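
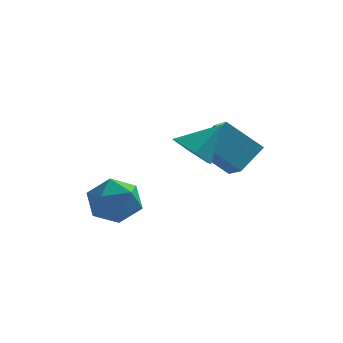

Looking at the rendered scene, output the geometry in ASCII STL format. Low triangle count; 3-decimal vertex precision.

solid 
facet normal -0.598 -0.392 -0.699
outer loop
vertex 0.897 1.308 0.988
vertex 0.352 0.798 1.741
vertex 0.06 1.773 1.444
endloop
endfacet
facet normal 0.395 0.899 -0.191
outer loop
vertex 0.897 1.308 0.988
vertex 0.06 1.773 1.444
vertex 1.428 1.502 2.999
endloop
endfacet
facet normal -0.598 -0.392 -0.699
outer loop
vertex 0.06 1.773 1.444
vertex 0.352 0.798 1.741
vertex -0.485 1.263 2.196
endloop
endfacet
facet normal -0.275 0.876 0.395
outer loop
vertex 0.06 1.773 1.444
vertex -0.485 1.263 2.196
vertex 1.428 1.502 2.999
endloop
endfacet
facet normal -0.598 -0.391 -0.700
outer loop
vertex -0.485 1.263 2.196
vertex 0.352 0.798 1.741
vertex -0.194 0.287 2.493
endloop
endfacet
facet normal -0.399 0.156 0.904
outer loop
vertex -0.485 1.263 2.196
vertex -0.194 0.287 2.493
vertex 1.428 1.502 2.999
endloop
endfacet
facet normal -0.598 -0.391 -0.700
outer loop
vertex -0.194 0.287 2.493
vertex 0.352 0.798 1.741
vertex 0.643 -0.177 2.037
endloop
endfacet
facet normal 0.149 -0.543 0.826
outer loop
vertex -0.194 0.287 2.493
vertex 0.643 -0.177 2.037
vertex 1.428 1.502 2.999
endloop
endfacet
facet normal -0.599 -0.391 -0.699
outer loop
vertex 0.643 -0.177 2.037
vertex 0.352 0.798 1.741
vertex 1.188 0.333 1.285
endloop
endfacet
facet normal 0.819 -0.521 0.240
outer loop
vertex 0.643 -0.177 2.037
vertex 1.188 0.333 1.285
vertex 1.428 1.502 2.999
endloop
endfacet
facet normal -0.599 -0.392 -0.699
outer loop
vertex 1.188 0.333 1.285
vertex 0.352 0.798 1.741
vertex 0.897 1.308 0.988
endloop
endfacet
facet normal 0.942 0.200 -0.268
outer loop
vertex 1.188 0.333 1.285
vertex 0.897 1.308 0.988
vertex 1.428 1.502 2.999
endloop
endfacet
facet normal 0.244 0.961 0.131
outer loop
vertex -2.301 1.468 -1.595
vertex -3.115 1.547 -0.662
vertex -1.94 1.218 -0.434
endloop
endfacet
facet normal 0.798 0.590 -0.121
outer loop
vertex -2.301 1.468 -1.595
vertex -1.94 1.218 -0.434
vertex -1.554 0.503 -1.371
endloop
endfacet
facet normal 0.604 0.295 -0.741
outer loop
vertex -2.301 1.468 -1.595
vertex -1.554 0.503 -1.371
vertex -2.489 0.39 -2.178
endloop
endfacet
facet normal -0.072 0.484 -0.872
outer loop
vertex -2.301 1.468 -1.595
vertex -2.489 0.39 -2.178
vertex -3.454 1.035 -1.74
endloop
endfacet
facet normal -0.295 0.896 -0.333
outer loop
vertex -2.301 1.468 -1.595
vertex -3.454 1.035 -1.74
vertex -3.115 1.547 -0.662
endloop
endfacet
facet normal 0.939 0.063 0.339
outer loop
vertex -1.554 0.503 -1.371
vertex -1.94 1.218 -0.434
vertex -1.906 -0.015 -0.3
endloop
endfacet
facet normal 0.041 0.663 0.748
outer loop
vertex -1.94 1.218 -0.434
vertex -3.115 1.547 -0.662
vertex -2.871 0.63 0.138
endloop
endfacet
facet normal -0.830 0.557 -0.003
outer loop
vertex -3.115 1.547 -0.662
vertex -3.454 1.035 -1.74
vertex -3.806 0.517 -0.669
endloop
endfacet
facet normal -0.470 -0.108 -0.876
outer loop
vertex -3.454 1.035 -1.74
vertex -2.489 0.39 -2.178
vertex -3.42 -0.198 -1.606
endloop
endfacet
facet normal 0.623 -0.413 -0.664
outer loop
vertex -2.489 0.39 -2.178
vertex -1.554 0.503 -1.371
vertex -2.245 -0.527 -1.378
endloop
endfacet
facet normal 0.072 -0.484 0.872
outer loop
vertex -3.059 -0.448 -0.445
vertex -1.906 -0.015 -0.3
vertex -2.871 0.63 0.138
endloop
endfacet
facet normal -0.604 -0.295 0.741
outer loop
vertex -3.059 -0.448 -0.445
vertex -2.871 0.63 0.138
vertex -3.806 0.517 -0.669
endloop
endfacet
facet normal -0.798 -0.590 0.121
outer loop
vertex -3.059 -0.448 -0.445
vertex -3.806 0.517 -0.669
vertex -3.42 -0.198 -1.606
endloop
endfacet
facet normal -0.244 -0.961 -0.131
outer loop
vertex -3.059 -0.448 -0.445
vertex -3.42 -0.198 -1.606
vertex -2.245 -0.527 -1.378
endloop
endfacet
facet normal 0.295 -0.896 0.333
outer loop
vertex -3.059 -0.448 -0.445
vertex -2.245 -0.527 -1.378
vertex -1.906 -0.015 -0.3
endloop
endfacet
facet normal 0.470 0.108 0.876
outer loop
vertex -2.871 0.63 0.138
vertex -1.906 -0.015 -0.3
vertex -1.94 1.218 -0.434
endloop
endfacet
facet normal -0.623 0.413 0.664
outer loop
vertex -3.806 0.517 -0.669
vertex -2.871 0.63 0.138
vertex -3.115 1.547 -0.662
endloop
endfacet
facet normal -0.939 -0.063 -0.339
outer loop
vertex -3.42 -0.198 -1.606
vertex -3.806 0.517 -0.669
vertex -3.454 1.035 -1.74
endloop
endfacet
facet normal -0.041 -0.663 -0.748
outer loop
vertex -2.245 -0.527 -1.378
vertex -3.42 -0.198 -1.606
vertex -2.489 0.39 -2.178
endloop
endfacet
facet normal 0.830 -0.557 0.003
outer loop
vertex -1.906 -0.015 -0.3
vertex -2.245 -0.527 -1.378
vertex -1.554 0.503 -1.371
endloop
endfacet
facet normal -0.737 -0.069 0.672
outer loop
vertex 0.587 2.293 1.551
vertex 1.383 3.338 2.532
vertex -0.029 3.298 0.979
endloop
endfacet
facet normal -0.485 -0.638 -0.598
outer loop
vertex 1.497 3.442 -0.412
vertex 0.587 2.293 1.551
vertex -0.029 3.298 0.979
endloop
endfacet
facet normal -0.737 -0.070 0.672
outer loop
vertex -0.029 3.298 0.979
vertex 1.383 3.338 2.532
vertex 0.767 4.343 1.961
endloop
endfacet
facet normal -0.470 0.768 -0.436
outer loop
vertex 0.767 4.343 1.961
vertex 1.497 3.442 -0.412
vertex -0.029 3.298 0.979
endloop
endfacet
facet normal 0.470 -0.767 0.436
outer loop
vertex 0.587 2.293 1.551
vertex 2.909 3.482 1.141
vertex 1.383 3.338 2.532
endloop
endfacet
facet normal -0.486 -0.637 -0.598
outer loop
vertex 2.113 2.437 0.159
vertex 0.587 2.293 1.551
vertex 1.497 3.442 -0.412
endloop
endfacet
facet normal 0.470 -0.768 0.436
outer loop
vertex 2.113 2.437 0.159
vertex 2.909 3.482 1.141
vertex 0.587 2.293 1.551
endloop
endfacet
facet normal 0.485 0.637 0.598
outer loop
vertex 1.383 3.338 2.532
vertex 2.909 3.482 1.141
vertex 0.767 4.343 1.961
endloop
endfacet
facet normal -0.470 0.767 -0.436
outer loop
vertex 2.293 4.487 0.569
vertex 1.497 3.442 -0.412
vertex 0.767 4.343 1.961
endloop
endfacet
facet normal 0.485 0.638 0.598
outer loop
vertex 0.767 4.343 1.961
vertex 2.909 3.482 1.141
vertex 2.293 4.487 0.569
endloop
endfacet
facet normal 0.737 0.070 -0.672
outer loop
vertex 2.293 4.487 0.569
vertex 2.113 2.437 0.159
vertex 1.497 3.442 -0.412
endloop
endfacet
facet normal 0.737 0.070 -0.672
outer loop
vertex 2.909 3.482 1.141
vertex 2.113 2.437 0.159
vertex 2.293 4.487 0.569
endloop
endfacet

endsolid


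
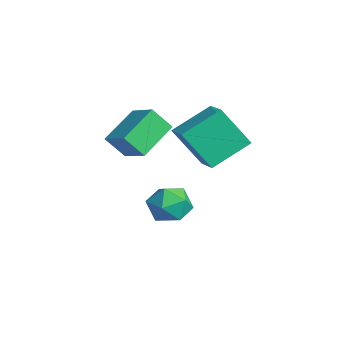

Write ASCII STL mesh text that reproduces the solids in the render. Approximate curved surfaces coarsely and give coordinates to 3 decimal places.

solid 
facet normal -0.293 -0.491 0.820
outer loop
vertex 2.36 0.839 3.783
vertex 2.155 2.31 4.591
vertex 1.278 0.886 3.425
endloop
endfacet
facet normal 0.120 -0.870 -0.478
outer loop
vertex 1.805 1.77 1.949
vertex 2.36 0.839 3.783
vertex 1.278 0.886 3.425
endloop
endfacet
facet normal -0.293 -0.491 0.820
outer loop
vertex 1.278 0.886 3.425
vertex 2.155 2.31 4.591
vertex 1.074 2.356 4.233
endloop
endfacet
facet normal -0.949 0.041 -0.314
outer loop
vertex 1.074 2.356 4.233
vertex 1.805 1.77 1.949
vertex 1.278 0.886 3.425
endloop
endfacet
facet normal 0.948 -0.041 0.314
outer loop
vertex 2.36 0.839 3.783
vertex 2.682 3.194 3.115
vertex 2.155 2.31 4.591
endloop
endfacet
facet normal 0.121 -0.870 -0.478
outer loop
vertex 2.886 1.724 2.307
vertex 2.36 0.839 3.783
vertex 1.805 1.77 1.949
endloop
endfacet
facet normal 0.949 -0.041 0.314
outer loop
vertex 2.886 1.724 2.307
vertex 2.682 3.194 3.115
vertex 2.36 0.839 3.783
endloop
endfacet
facet normal -0.121 0.870 0.478
outer loop
vertex 2.155 2.31 4.591
vertex 2.682 3.194 3.115
vertex 1.074 2.356 4.233
endloop
endfacet
facet normal -0.949 0.040 -0.314
outer loop
vertex 1.6 3.241 2.757
vertex 1.805 1.77 1.949
vertex 1.074 2.356 4.233
endloop
endfacet
facet normal -0.121 0.870 0.479
outer loop
vertex 1.074 2.356 4.233
vertex 2.682 3.194 3.115
vertex 1.6 3.241 2.757
endloop
endfacet
facet normal 0.293 0.491 -0.820
outer loop
vertex 1.6 3.241 2.757
vertex 2.886 1.724 2.307
vertex 1.805 1.77 1.949
endloop
endfacet
facet normal 0.293 0.491 -0.820
outer loop
vertex 2.682 3.194 3.115
vertex 2.886 1.724 2.307
vertex 1.6 3.241 2.757
endloop
endfacet
facet normal -0.336 0.941 0.031
outer loop
vertex 1.554 1.579 -0.325
vertex 0.723 1.284 -0.382
vertex 1.099 1.392 0.41
endloop
endfacet
facet normal 0.275 0.877 0.393
outer loop
vertex 1.554 1.579 -0.325
vertex 1.099 1.392 0.41
vertex 1.948 1.156 0.343
endloop
endfacet
facet normal 0.773 0.632 -0.056
outer loop
vertex 1.554 1.579 -0.325
vertex 1.948 1.156 0.343
vertex 2.096 0.901 -0.49
endloop
endfacet
facet normal 0.469 0.544 -0.695
outer loop
vertex 1.554 1.579 -0.325
vertex 2.096 0.901 -0.49
vertex 1.339 0.981 -0.938
endloop
endfacet
facet normal -0.217 0.736 -0.642
outer loop
vertex 1.554 1.579 -0.325
vertex 1.339 0.981 -0.938
vertex 0.723 1.284 -0.382
endloop
endfacet
facet normal 0.179 0.388 0.904
outer loop
vertex 1.948 1.156 0.343
vertex 1.099 1.392 0.41
vertex 1.361 0.599 0.698
endloop
endfacet
facet normal -0.811 0.492 0.318
outer loop
vertex 1.099 1.392 0.41
vertex 0.723 1.284 -0.382
vertex 0.604 0.679 0.25
endloop
endfacet
facet normal -0.617 0.159 -0.771
outer loop
vertex 0.723 1.284 -0.382
vertex 1.339 0.981 -0.938
vertex 0.752 0.424 -0.583
endloop
endfacet
facet normal 0.492 -0.149 -0.858
outer loop
vertex 1.339 0.981 -0.938
vertex 2.096 0.901 -0.49
vertex 1.601 0.188 -0.65
endloop
endfacet
facet normal 0.984 -0.008 0.177
outer loop
vertex 2.096 0.901 -0.49
vertex 1.948 1.156 0.343
vertex 1.977 0.296 0.142
endloop
endfacet
facet normal -0.469 -0.544 0.695
outer loop
vertex 1.146 0.001 0.085
vertex 1.361 0.599 0.698
vertex 0.604 0.679 0.25
endloop
endfacet
facet normal -0.773 -0.632 0.056
outer loop
vertex 1.146 0.001 0.085
vertex 0.604 0.679 0.25
vertex 0.752 0.424 -0.583
endloop
endfacet
facet normal -0.275 -0.877 -0.393
outer loop
vertex 1.146 0.001 0.085
vertex 0.752 0.424 -0.583
vertex 1.601 0.188 -0.65
endloop
endfacet
facet normal 0.336 -0.941 -0.031
outer loop
vertex 1.146 0.001 0.085
vertex 1.601 0.188 -0.65
vertex 1.977 0.296 0.142
endloop
endfacet
facet normal 0.217 -0.736 0.642
outer loop
vertex 1.146 0.001 0.085
vertex 1.977 0.296 0.142
vertex 1.361 0.599 0.698
endloop
endfacet
facet normal -0.492 0.149 0.858
outer loop
vertex 0.604 0.679 0.25
vertex 1.361 0.599 0.698
vertex 1.099 1.392 0.41
endloop
endfacet
facet normal -0.984 0.008 -0.177
outer loop
vertex 0.752 0.424 -0.583
vertex 0.604 0.679 0.25
vertex 0.723 1.284 -0.382
endloop
endfacet
facet normal -0.179 -0.388 -0.904
outer loop
vertex 1.601 0.188 -0.65
vertex 0.752 0.424 -0.583
vertex 1.339 0.981 -0.938
endloop
endfacet
facet normal 0.811 -0.492 -0.318
outer loop
vertex 1.977 0.296 0.142
vertex 1.601 0.188 -0.65
vertex 2.096 0.901 -0.49
endloop
endfacet
facet normal 0.617 -0.159 0.771
outer loop
vertex 1.361 0.599 0.698
vertex 1.977 0.296 0.142
vertex 1.948 1.156 0.343
endloop
endfacet
facet normal -0.869 -0.258 -0.422
outer loop
vertex 0.443 -0.19 4.151
vertex 0.654 0.443 3.328
vertex 1.176 -1.421 3.394
endloop
endfacet
facet normal -0.199 -0.597 0.777
outer loop
vertex 2.246 -1.103 3.912
vertex 0.443 -0.19 4.151
vertex 1.176 -1.421 3.394
endloop
endfacet
facet normal -0.869 -0.258 -0.421
outer loop
vertex 1.176 -1.421 3.394
vertex 0.654 0.443 3.328
vertex 1.387 -0.787 2.57
endloop
endfacet
facet normal 0.452 -0.759 -0.468
outer loop
vertex 1.387 -0.787 2.57
vertex 2.246 -1.103 3.912
vertex 1.176 -1.421 3.394
endloop
endfacet
facet normal -0.452 0.759 0.468
outer loop
vertex 0.443 -0.19 4.151
vertex 1.724 0.761 3.846
vertex 0.654 0.443 3.328
endloop
endfacet
facet normal -0.200 -0.598 0.777
outer loop
vertex 1.513 0.127 4.67
vertex 0.443 -0.19 4.151
vertex 2.246 -1.103 3.912
endloop
endfacet
facet normal -0.452 0.759 0.468
outer loop
vertex 1.513 0.127 4.67
vertex 1.724 0.761 3.846
vertex 0.443 -0.19 4.151
endloop
endfacet
facet normal 0.199 0.597 -0.777
outer loop
vertex 0.654 0.443 3.328
vertex 1.724 0.761 3.846
vertex 1.387 -0.787 2.57
endloop
endfacet
facet normal 0.452 -0.759 -0.468
outer loop
vertex 2.457 -0.47 3.089
vertex 2.246 -1.103 3.912
vertex 1.387 -0.787 2.57
endloop
endfacet
facet normal 0.200 0.597 -0.777
outer loop
vertex 1.387 -0.787 2.57
vertex 1.724 0.761 3.846
vertex 2.457 -0.47 3.089
endloop
endfacet
facet normal 0.869 0.258 0.422
outer loop
vertex 2.457 -0.47 3.089
vertex 1.513 0.127 4.67
vertex 2.246 -1.103 3.912
endloop
endfacet
facet normal 0.869 0.258 0.421
outer loop
vertex 1.724 0.761 3.846
vertex 1.513 0.127 4.67
vertex 2.457 -0.47 3.089
endloop
endfacet

endsolid


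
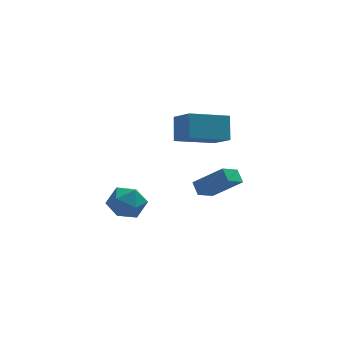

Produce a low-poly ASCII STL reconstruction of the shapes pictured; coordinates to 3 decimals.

solid 
facet normal -0.939 -0.200 0.281
outer loop
vertex 0.624 -0.289 3.568
vertex 0.777 0.602 4.714
vertex 0.098 0.937 2.685
endloop
endfacet
facet normal -0.105 -0.610 -0.785
outer loop
vertex 2.163 1.378 2.066
vertex 0.624 -0.289 3.568
vertex 0.098 0.937 2.685
endloop
endfacet
facet normal -0.939 -0.200 0.281
outer loop
vertex 0.098 0.937 2.685
vertex 0.777 0.602 4.714
vertex 0.251 1.829 3.831
endloop
endfacet
facet normal -0.329 0.766 -0.552
outer loop
vertex 0.251 1.829 3.831
vertex 2.163 1.378 2.066
vertex 0.098 0.937 2.685
endloop
endfacet
facet normal 0.329 -0.766 0.552
outer loop
vertex 0.624 -0.289 3.568
vertex 2.842 1.043 4.095
vertex 0.777 0.602 4.714
endloop
endfacet
facet normal -0.105 -0.610 -0.785
outer loop
vertex 2.689 0.151 2.949
vertex 0.624 -0.289 3.568
vertex 2.163 1.378 2.066
endloop
endfacet
facet normal 0.329 -0.766 0.552
outer loop
vertex 2.689 0.151 2.949
vertex 2.842 1.043 4.095
vertex 0.624 -0.289 3.568
endloop
endfacet
facet normal 0.105 0.610 0.785
outer loop
vertex 0.777 0.602 4.714
vertex 2.842 1.043 4.095
vertex 0.251 1.829 3.831
endloop
endfacet
facet normal -0.329 0.766 -0.552
outer loop
vertex 2.316 2.269 3.212
vertex 2.163 1.378 2.066
vertex 0.251 1.829 3.831
endloop
endfacet
facet normal 0.105 0.611 0.785
outer loop
vertex 0.251 1.829 3.831
vertex 2.842 1.043 4.095
vertex 2.316 2.269 3.212
endloop
endfacet
facet normal 0.939 0.200 -0.281
outer loop
vertex 2.316 2.269 3.212
vertex 2.689 0.151 2.949
vertex 2.163 1.378 2.066
endloop
endfacet
facet normal 0.939 0.200 -0.281
outer loop
vertex 2.842 1.043 4.095
vertex 2.689 0.151 2.949
vertex 2.316 2.269 3.212
endloop
endfacet
facet normal -0.688 0.340 -0.640
outer loop
vertex 1.728 3.262 -2.807
vertex 1.574 3.929 -2.287
vertex 2.628 3.942 -3.413
endloop
endfacet
facet normal 0.179 -0.776 -0.605
outer loop
vertex 4.026 3.251 -2.113
vertex 1.728 3.262 -2.807
vertex 2.628 3.942 -3.413
endloop
endfacet
facet normal -0.688 0.340 -0.640
outer loop
vertex 2.628 3.942 -3.413
vertex 1.574 3.929 -2.287
vertex 2.474 4.609 -2.893
endloop
endfacet
facet normal 0.703 0.531 -0.473
outer loop
vertex 2.474 4.609 -2.893
vertex 4.026 3.251 -2.113
vertex 2.628 3.942 -3.413
endloop
endfacet
facet normal -0.703 -0.531 0.473
outer loop
vertex 1.728 3.262 -2.807
vertex 2.972 3.238 -0.987
vertex 1.574 3.929 -2.287
endloop
endfacet
facet normal 0.179 -0.776 -0.605
outer loop
vertex 3.126 2.571 -1.507
vertex 1.728 3.262 -2.807
vertex 4.026 3.251 -2.113
endloop
endfacet
facet normal -0.703 -0.531 0.473
outer loop
vertex 3.126 2.571 -1.507
vertex 2.972 3.238 -0.987
vertex 1.728 3.262 -2.807
endloop
endfacet
facet normal -0.179 0.776 0.605
outer loop
vertex 1.574 3.929 -2.287
vertex 2.972 3.238 -0.987
vertex 2.474 4.609 -2.893
endloop
endfacet
facet normal 0.703 0.531 -0.473
outer loop
vertex 3.872 3.918 -1.593
vertex 4.026 3.251 -2.113
vertex 2.474 4.609 -2.893
endloop
endfacet
facet normal -0.179 0.776 0.605
outer loop
vertex 2.474 4.609 -2.893
vertex 2.972 3.238 -0.987
vertex 3.872 3.918 -1.593
endloop
endfacet
facet normal 0.688 -0.340 0.640
outer loop
vertex 3.872 3.918 -1.593
vertex 3.126 2.571 -1.507
vertex 4.026 3.251 -2.113
endloop
endfacet
facet normal 0.688 -0.340 0.640
outer loop
vertex 2.972 3.238 -0.987
vertex 3.126 2.571 -1.507
vertex 3.872 3.918 -1.593
endloop
endfacet
facet normal -0.893 -0.441 0.090
outer loop
vertex -3.513 -1.012 -0.069
vertex -3.098 -1.92 -0.401
vertex -3.108 -1.69 0.625
endloop
endfacet
facet normal -0.821 0.087 0.564
outer loop
vertex -3.513 -1.012 -0.069
vertex -3.108 -1.69 0.625
vertex -2.927 -0.659 0.729
endloop
endfacet
facet normal -0.694 0.691 0.204
outer loop
vertex -3.513 -1.012 -0.069
vertex -2.927 -0.659 0.729
vertex -2.805 -0.252 -0.233
endloop
endfacet
facet normal -0.687 0.534 -0.492
outer loop
vertex -3.513 -1.012 -0.069
vertex -2.805 -0.252 -0.233
vertex -2.911 -1.031 -0.931
endloop
endfacet
facet normal -0.810 -0.165 -0.562
outer loop
vertex -3.513 -1.012 -0.069
vertex -2.911 -1.031 -0.931
vertex -3.098 -1.92 -0.401
endloop
endfacet
facet normal -0.249 -0.054 0.967
outer loop
vertex -2.927 -0.659 0.729
vertex -3.108 -1.69 0.625
vertex -2.149 -1.349 0.891
endloop
endfacet
facet normal -0.365 -0.909 0.200
outer loop
vertex -3.108 -1.69 0.625
vertex -3.098 -1.92 -0.401
vertex -2.255 -2.128 0.193
endloop
endfacet
facet normal -0.231 -0.462 -0.856
outer loop
vertex -3.098 -1.92 -0.401
vertex -2.911 -1.031 -0.931
vertex -2.133 -1.721 -0.769
endloop
endfacet
facet normal -0.032 0.669 -0.742
outer loop
vertex -2.911 -1.031 -0.931
vertex -2.805 -0.252 -0.233
vertex -1.952 -0.69 -0.665
endloop
endfacet
facet normal -0.043 0.922 0.385
outer loop
vertex -2.805 -0.252 -0.233
vertex -2.927 -0.659 0.729
vertex -1.962 -0.46 0.361
endloop
endfacet
facet normal 0.687 -0.534 0.492
outer loop
vertex -1.547 -1.368 0.029
vertex -2.149 -1.349 0.891
vertex -2.255 -2.128 0.193
endloop
endfacet
facet normal 0.694 -0.691 -0.204
outer loop
vertex -1.547 -1.368 0.029
vertex -2.255 -2.128 0.193
vertex -2.133 -1.721 -0.769
endloop
endfacet
facet normal 0.821 -0.087 -0.564
outer loop
vertex -1.547 -1.368 0.029
vertex -2.133 -1.721 -0.769
vertex -1.952 -0.69 -0.665
endloop
endfacet
facet normal 0.893 0.441 -0.090
outer loop
vertex -1.547 -1.368 0.029
vertex -1.952 -0.69 -0.665
vertex -1.962 -0.46 0.361
endloop
endfacet
facet normal 0.810 0.165 0.562
outer loop
vertex -1.547 -1.368 0.029
vertex -1.962 -0.46 0.361
vertex -2.149 -1.349 0.891
endloop
endfacet
facet normal 0.032 -0.669 0.742
outer loop
vertex -2.255 -2.128 0.193
vertex -2.149 -1.349 0.891
vertex -3.108 -1.69 0.625
endloop
endfacet
facet normal 0.043 -0.922 -0.385
outer loop
vertex -2.133 -1.721 -0.769
vertex -2.255 -2.128 0.193
vertex -3.098 -1.92 -0.401
endloop
endfacet
facet normal 0.249 0.054 -0.967
outer loop
vertex -1.952 -0.69 -0.665
vertex -2.133 -1.721 -0.769
vertex -2.911 -1.031 -0.931
endloop
endfacet
facet normal 0.365 0.909 -0.200
outer loop
vertex -1.962 -0.46 0.361
vertex -1.952 -0.69 -0.665
vertex -2.805 -0.252 -0.233
endloop
endfacet
facet normal 0.231 0.462 0.856
outer loop
vertex -2.149 -1.349 0.891
vertex -1.962 -0.46 0.361
vertex -2.927 -0.659 0.729
endloop
endfacet

endsolid


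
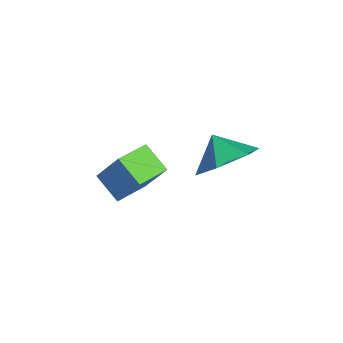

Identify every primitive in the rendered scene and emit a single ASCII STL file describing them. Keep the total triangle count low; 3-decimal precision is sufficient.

solid 
facet normal -0.751 -0.437 0.494
outer loop
vertex 0.466 0.384 -2.475
vertex -0.285 1.405 -2.713
vertex 0.009 -0.243 -3.724
endloop
endfacet
facet normal 0.582 -0.792 0.185
outer loop
vertex 0.865 0.255 -4.287
vertex 0.466 0.384 -2.475
vertex 0.009 -0.243 -3.724
endloop
endfacet
facet normal -0.751 -0.437 0.494
outer loop
vertex 0.009 -0.243 -3.724
vertex -0.285 1.405 -2.713
vertex -0.742 0.778 -3.962
endloop
endfacet
facet normal -0.311 -0.426 -0.849
outer loop
vertex -0.742 0.778 -3.962
vertex 0.865 0.255 -4.287
vertex 0.009 -0.243 -3.724
endloop
endfacet
facet normal 0.311 0.426 0.849
outer loop
vertex 0.466 0.384 -2.475
vertex 0.571 1.903 -3.276
vertex -0.285 1.405 -2.713
endloop
endfacet
facet normal 0.582 -0.792 0.185
outer loop
vertex 1.322 0.882 -3.038
vertex 0.466 0.384 -2.475
vertex 0.865 0.255 -4.287
endloop
endfacet
facet normal 0.311 0.426 0.849
outer loop
vertex 1.322 0.882 -3.038
vertex 0.571 1.903 -3.276
vertex 0.466 0.384 -2.475
endloop
endfacet
facet normal -0.582 0.792 -0.185
outer loop
vertex -0.285 1.405 -2.713
vertex 0.571 1.903 -3.276
vertex -0.742 0.778 -3.962
endloop
endfacet
facet normal -0.311 -0.426 -0.849
outer loop
vertex 0.114 1.276 -4.525
vertex 0.865 0.255 -4.287
vertex -0.742 0.778 -3.962
endloop
endfacet
facet normal -0.582 0.792 -0.185
outer loop
vertex -0.742 0.778 -3.962
vertex 0.571 1.903 -3.276
vertex 0.114 1.276 -4.525
endloop
endfacet
facet normal 0.751 0.437 -0.494
outer loop
vertex 0.114 1.276 -4.525
vertex 1.322 0.882 -3.038
vertex 0.865 0.255 -4.287
endloop
endfacet
facet normal 0.751 0.437 -0.494
outer loop
vertex 0.571 1.903 -3.276
vertex 1.322 0.882 -3.038
vertex 0.114 1.276 -4.525
endloop
endfacet
facet normal 0.707 0.293 -0.644
outer loop
vertex 4.078 2.627 0.354
vertex 3.344 3.131 -0.222
vertex 3.846 3.64 0.561
endloop
endfacet
facet normal 0.032 -0.193 0.981
outer loop
vertex 4.078 2.627 0.354
vertex 3.846 3.64 0.561
vertex 2.616 2.829 0.442
endloop
endfacet
facet normal 0.707 0.293 -0.644
outer loop
vertex 3.846 3.64 0.561
vertex 3.344 3.131 -0.222
vertex 3.112 4.144 -0.015
endloop
endfacet
facet normal -0.360 0.425 0.831
outer loop
vertex 3.846 3.64 0.561
vertex 3.112 4.144 -0.015
vertex 2.616 2.829 0.442
endloop
endfacet
facet normal 0.706 0.293 -0.644
outer loop
vertex 3.112 4.144 -0.015
vertex 3.344 3.131 -0.222
vertex 2.61 3.635 -0.797
endloop
endfacet
facet normal -0.863 0.422 0.279
outer loop
vertex 3.112 4.144 -0.015
vertex 2.61 3.635 -0.797
vertex 2.616 2.829 0.442
endloop
endfacet
facet normal 0.706 0.293 -0.644
outer loop
vertex 2.61 3.635 -0.797
vertex 3.344 3.131 -0.222
vertex 2.842 2.622 -1.004
endloop
endfacet
facet normal -0.972 -0.197 -0.124
outer loop
vertex 2.61 3.635 -0.797
vertex 2.842 2.622 -1.004
vertex 2.616 2.829 0.442
endloop
endfacet
facet normal 0.706 0.293 -0.644
outer loop
vertex 2.842 2.622 -1.004
vertex 3.344 3.131 -0.222
vertex 3.576 2.118 -0.429
endloop
endfacet
facet normal -0.580 -0.814 0.026
outer loop
vertex 2.842 2.622 -1.004
vertex 3.576 2.118 -0.429
vertex 2.616 2.829 0.442
endloop
endfacet
facet normal 0.707 0.293 -0.644
outer loop
vertex 3.576 2.118 -0.429
vertex 3.344 3.131 -0.222
vertex 4.078 2.627 0.354
endloop
endfacet
facet normal -0.077 -0.812 0.578
outer loop
vertex 3.576 2.118 -0.429
vertex 4.078 2.627 0.354
vertex 2.616 2.829 0.442
endloop
endfacet

endsolid


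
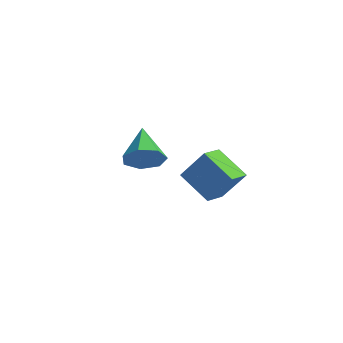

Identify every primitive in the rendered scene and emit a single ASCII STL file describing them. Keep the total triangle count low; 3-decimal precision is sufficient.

solid 
facet normal -0.547 -0.274 -0.791
outer loop
vertex -3.047 0.414 -2.433
vertex -3.459 1.588 -2.554
vertex -1.416 0.854 -3.714
endloop
endfacet
facet normal 0.330 -0.939 0.097
outer loop
vertex -0.261 1.432 -2.046
vertex -3.047 0.414 -2.433
vertex -1.416 0.854 -3.714
endloop
endfacet
facet normal -0.548 -0.275 -0.790
outer loop
vertex -1.416 0.854 -3.714
vertex -3.459 1.588 -2.554
vertex -1.829 2.028 -3.836
endloop
endfacet
facet normal 0.769 0.208 -0.605
outer loop
vertex -1.829 2.028 -3.836
vertex -0.261 1.432 -2.046
vertex -1.416 0.854 -3.714
endloop
endfacet
facet normal -0.769 -0.208 0.604
outer loop
vertex -3.047 0.414 -2.433
vertex -2.304 2.166 -0.886
vertex -3.459 1.588 -2.554
endloop
endfacet
facet normal 0.330 -0.939 0.097
outer loop
vertex -1.891 0.992 -0.764
vertex -3.047 0.414 -2.433
vertex -0.261 1.432 -2.046
endloop
endfacet
facet normal -0.769 -0.208 0.605
outer loop
vertex -1.891 0.992 -0.764
vertex -2.304 2.166 -0.886
vertex -3.047 0.414 -2.433
endloop
endfacet
facet normal -0.330 0.939 -0.097
outer loop
vertex -3.459 1.588 -2.554
vertex -2.304 2.166 -0.886
vertex -1.829 2.028 -3.836
endloop
endfacet
facet normal 0.769 0.208 -0.605
outer loop
vertex -0.673 2.606 -2.167
vertex -0.261 1.432 -2.046
vertex -1.829 2.028 -3.836
endloop
endfacet
facet normal -0.330 0.939 -0.097
outer loop
vertex -1.829 2.028 -3.836
vertex -2.304 2.166 -0.886
vertex -0.673 2.606 -2.167
endloop
endfacet
facet normal 0.548 0.274 0.791
outer loop
vertex -0.673 2.606 -2.167
vertex -1.891 0.992 -0.764
vertex -0.261 1.432 -2.046
endloop
endfacet
facet normal 0.547 0.275 0.791
outer loop
vertex -2.304 2.166 -0.886
vertex -1.891 0.992 -0.764
vertex -0.673 2.606 -2.167
endloop
endfacet
facet normal 0.688 -0.416 -0.595
outer loop
vertex 1.504 -3.976 1.478
vertex 0.763 -4.215 0.789
vertex 1.338 -3.351 0.849
endloop
endfacet
facet normal 0.375 0.705 0.602
outer loop
vertex 1.504 -3.976 1.478
vertex 1.338 -3.351 0.849
vertex -0.743 -3.305 2.091
endloop
endfacet
facet normal 0.687 -0.416 -0.595
outer loop
vertex 1.338 -3.351 0.849
vertex 0.763 -4.215 0.789
vertex 0.739 -3.376 0.175
endloop
endfacet
facet normal -0.000 0.999 -0.037
outer loop
vertex 1.338 -3.351 0.849
vertex 0.739 -3.376 0.175
vertex -0.743 -3.305 2.091
endloop
endfacet
facet normal 0.688 -0.416 -0.595
outer loop
vertex 0.739 -3.376 0.175
vertex 0.763 -4.215 0.789
vertex 0.158 -4.033 -0.038
endloop
endfacet
facet normal -0.579 0.665 -0.472
outer loop
vertex 0.739 -3.376 0.175
vertex 0.158 -4.033 -0.038
vertex -0.743 -3.305 2.091
endloop
endfacet
facet normal 0.688 -0.415 -0.595
outer loop
vertex 0.158 -4.033 -0.038
vertex 0.763 -4.215 0.789
vertex 0.033 -4.828 0.372
endloop
endfacet
facet normal -0.926 -0.048 -0.375
outer loop
vertex 0.158 -4.033 -0.038
vertex 0.033 -4.828 0.372
vertex -0.743 -3.305 2.091
endloop
endfacet
facet normal 0.688 -0.415 -0.595
outer loop
vertex 0.033 -4.828 0.372
vertex 0.763 -4.215 0.789
vertex 0.458 -5.161 1.096
endloop
endfacet
facet normal -0.779 -0.601 0.181
outer loop
vertex 0.033 -4.828 0.372
vertex 0.458 -5.161 1.096
vertex -0.743 -3.305 2.091
endloop
endfacet
facet normal 0.688 -0.415 -0.595
outer loop
vertex 0.458 -5.161 1.096
vertex 0.763 -4.215 0.789
vertex 1.112 -4.782 1.588
endloop
endfacet
facet normal -0.250 -0.578 0.777
outer loop
vertex 0.458 -5.161 1.096
vertex 1.112 -4.782 1.588
vertex -0.743 -3.305 2.091
endloop
endfacet
facet normal 0.688 -0.416 -0.595
outer loop
vertex 1.112 -4.782 1.588
vertex 0.763 -4.215 0.789
vertex 1.504 -3.976 1.478
endloop
endfacet
facet normal 0.264 0.003 0.964
outer loop
vertex 1.112 -4.782 1.588
vertex 1.504 -3.976 1.478
vertex -0.743 -3.305 2.091
endloop
endfacet

endsolid


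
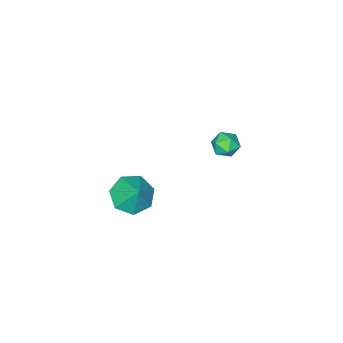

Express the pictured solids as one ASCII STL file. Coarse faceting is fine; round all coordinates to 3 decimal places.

solid 
facet normal -0.260 -0.578 -0.774
outer loop
vertex 3.497 -0.195 0.202
vertex 2.479 -0.124 0.491
vertex 3.026 0.506 -0.163
endloop
endfacet
facet normal 0.828 0.561 0.008
outer loop
vertex 3.497 -0.195 0.202
vertex 3.026 0.506 -0.163
vertex 2.861 0.724 1.629
endloop
endfacet
facet normal -0.260 -0.578 -0.774
outer loop
vertex 3.026 0.506 -0.163
vertex 2.479 -0.124 0.491
vertex 2.143 0.732 -0.035
endloop
endfacet
facet normal 0.234 0.968 -0.096
outer loop
vertex 3.026 0.506 -0.163
vertex 2.143 0.732 -0.035
vertex 2.861 0.724 1.629
endloop
endfacet
facet normal -0.259 -0.577 -0.774
outer loop
vertex 2.143 0.732 -0.035
vertex 2.479 -0.124 0.491
vertex 1.514 0.313 0.488
endloop
endfacet
facet normal -0.430 0.883 0.190
outer loop
vertex 2.143 0.732 -0.035
vertex 1.514 0.313 0.488
vertex 2.861 0.724 1.629
endloop
endfacet
facet normal -0.259 -0.578 -0.774
outer loop
vertex 1.514 0.313 0.488
vertex 2.479 -0.124 0.491
vertex 1.611 -0.435 1.014
endloop
endfacet
facet normal -0.664 0.371 0.650
outer loop
vertex 1.514 0.313 0.488
vertex 1.611 -0.435 1.014
vertex 2.861 0.724 1.629
endloop
endfacet
facet normal -0.260 -0.577 -0.774
outer loop
vertex 1.611 -0.435 1.014
vertex 2.479 -0.124 0.491
vertex 2.362 -0.95 1.146
endloop
endfacet
facet normal -0.291 -0.184 0.939
outer loop
vertex 1.611 -0.435 1.014
vertex 2.362 -0.95 1.146
vertex 2.861 0.724 1.629
endloop
endfacet
facet normal -0.260 -0.577 -0.774
outer loop
vertex 2.362 -0.95 1.146
vertex 2.479 -0.124 0.491
vertex 3.201 -0.843 0.785
endloop
endfacet
facet normal 0.407 -0.363 0.838
outer loop
vertex 2.362 -0.95 1.146
vertex 3.201 -0.843 0.785
vertex 2.861 0.724 1.629
endloop
endfacet
facet normal -0.260 -0.578 -0.774
outer loop
vertex 3.201 -0.843 0.785
vertex 2.479 -0.124 0.491
vertex 3.497 -0.195 0.202
endloop
endfacet
facet normal 0.905 -0.032 0.424
outer loop
vertex 3.201 -0.843 0.785
vertex 3.497 -0.195 0.202
vertex 2.861 0.724 1.629
endloop
endfacet
facet normal 0.139 0.960 -0.242
outer loop
vertex -3.414 0.497 -0.559
vertex -3.817 0.711 0.058
vertex -3.057 0.614 0.111
endloop
endfacet
facet normal 0.687 0.560 -0.464
outer loop
vertex -3.414 0.497 -0.559
vertex -3.057 0.614 0.111
vertex -2.864 0.014 -0.328
endloop
endfacet
facet normal 0.430 0.058 -0.901
outer loop
vertex -3.414 0.497 -0.559
vertex -2.864 0.014 -0.328
vertex -3.504 -0.26 -0.651
endloop
endfacet
facet normal -0.277 0.148 -0.949
outer loop
vertex -3.414 0.497 -0.559
vertex -3.504 -0.26 -0.651
vertex -4.093 0.171 -0.412
endloop
endfacet
facet normal -0.456 0.705 -0.543
outer loop
vertex -3.414 0.497 -0.559
vertex -4.093 0.171 -0.412
vertex -3.817 0.711 0.058
endloop
endfacet
facet normal 0.967 0.233 0.106
outer loop
vertex -2.864 0.014 -0.328
vertex -3.057 0.614 0.111
vertex -2.927 -0.071 0.432
endloop
endfacet
facet normal 0.080 0.881 0.465
outer loop
vertex -3.057 0.614 0.111
vertex -3.817 0.711 0.058
vertex -3.516 0.36 0.671
endloop
endfacet
facet normal -0.883 0.469 -0.021
outer loop
vertex -3.817 0.711 0.058
vertex -4.093 0.171 -0.412
vertex -4.156 0.086 0.348
endloop
endfacet
facet normal -0.592 -0.431 -0.681
outer loop
vertex -4.093 0.171 -0.412
vertex -3.504 -0.26 -0.651
vertex -3.963 -0.514 -0.091
endloop
endfacet
facet normal 0.551 -0.578 -0.602
outer loop
vertex -3.504 -0.26 -0.651
vertex -2.864 0.014 -0.328
vertex -3.203 -0.611 -0.038
endloop
endfacet
facet normal 0.277 -0.148 0.949
outer loop
vertex -3.606 -0.397 0.579
vertex -2.927 -0.071 0.432
vertex -3.516 0.36 0.671
endloop
endfacet
facet normal -0.430 -0.058 0.901
outer loop
vertex -3.606 -0.397 0.579
vertex -3.516 0.36 0.671
vertex -4.156 0.086 0.348
endloop
endfacet
facet normal -0.687 -0.560 0.464
outer loop
vertex -3.606 -0.397 0.579
vertex -4.156 0.086 0.348
vertex -3.963 -0.514 -0.091
endloop
endfacet
facet normal -0.139 -0.960 0.242
outer loop
vertex -3.606 -0.397 0.579
vertex -3.963 -0.514 -0.091
vertex -3.203 -0.611 -0.038
endloop
endfacet
facet normal 0.456 -0.705 0.543
outer loop
vertex -3.606 -0.397 0.579
vertex -3.203 -0.611 -0.038
vertex -2.927 -0.071 0.432
endloop
endfacet
facet normal 0.592 0.431 0.681
outer loop
vertex -3.516 0.36 0.671
vertex -2.927 -0.071 0.432
vertex -3.057 0.614 0.111
endloop
endfacet
facet normal -0.551 0.578 0.602
outer loop
vertex -4.156 0.086 0.348
vertex -3.516 0.36 0.671
vertex -3.817 0.711 0.058
endloop
endfacet
facet normal -0.967 -0.233 -0.106
outer loop
vertex -3.963 -0.514 -0.091
vertex -4.156 0.086 0.348
vertex -4.093 0.171 -0.412
endloop
endfacet
facet normal -0.080 -0.881 -0.465
outer loop
vertex -3.203 -0.611 -0.038
vertex -3.963 -0.514 -0.091
vertex -3.504 -0.26 -0.651
endloop
endfacet
facet normal 0.883 -0.469 0.021
outer loop
vertex -2.927 -0.071 0.432
vertex -3.203 -0.611 -0.038
vertex -2.864 0.014 -0.328
endloop
endfacet

endsolid


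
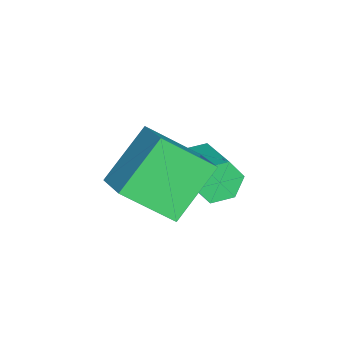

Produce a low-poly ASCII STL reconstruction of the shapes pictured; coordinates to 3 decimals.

solid 
facet normal -0.829 -0.431 -0.356
outer loop
vertex -1.422 -2.666 -1.225
vertex -1.792 -2.439 -0.638
vertex -1.756 -2.017 -1.233
endloop
endfacet
facet normal 0.321 0.154 -0.935
outer loop
vertex -1.422 -2.666 -1.225
vertex -1.756 -2.017 -1.233
vertex -0.078 -1.969 -0.649
endloop
endfacet
facet normal 0.321 0.155 -0.934
outer loop
vertex -0.078 -1.969 -0.649
vertex -1.756 -2.017 -1.233
vertex -0.412 -1.319 -0.656
endloop
endfacet
facet normal 0.830 0.430 0.356
outer loop
vertex -0.078 -1.969 -0.649
vertex -0.412 -1.319 -0.656
vertex -0.448 -1.741 -0.062
endloop
endfacet
facet normal -0.830 -0.431 -0.356
outer loop
vertex -1.756 -2.017 -1.233
vertex -1.792 -2.439 -0.638
vertex -2.126 -1.789 -0.646
endloop
endfacet
facet normal -0.235 0.847 -0.477
outer loop
vertex -1.756 -2.017 -1.233
vertex -2.126 -1.789 -0.646
vertex -0.412 -1.319 -0.656
endloop
endfacet
facet normal -0.235 0.847 -0.476
outer loop
vertex -0.412 -1.319 -0.656
vertex -2.126 -1.789 -0.646
vertex -0.782 -1.092 -0.069
endloop
endfacet
facet normal 0.829 0.431 0.356
outer loop
vertex -0.412 -1.319 -0.656
vertex -0.782 -1.092 -0.069
vertex -0.448 -1.741 -0.062
endloop
endfacet
facet normal -0.830 -0.431 -0.356
outer loop
vertex -2.126 -1.789 -0.646
vertex -1.792 -2.439 -0.638
vertex -2.162 -2.211 -0.051
endloop
endfacet
facet normal -0.556 0.693 0.458
outer loop
vertex -2.126 -1.789 -0.646
vertex -2.162 -2.211 -0.051
vertex -0.782 -1.092 -0.069
endloop
endfacet
facet normal -0.556 0.693 0.459
outer loop
vertex -0.782 -1.092 -0.069
vertex -2.162 -2.211 -0.051
vertex -0.818 -1.514 0.525
endloop
endfacet
facet normal 0.829 0.431 0.356
outer loop
vertex -0.782 -1.092 -0.069
vertex -0.818 -1.514 0.525
vertex -0.448 -1.741 -0.062
endloop
endfacet
facet normal -0.830 -0.430 -0.356
outer loop
vertex -2.162 -2.211 -0.051
vertex -1.792 -2.439 -0.638
vertex -1.828 -2.861 -0.044
endloop
endfacet
facet normal -0.320 -0.155 0.935
outer loop
vertex -2.162 -2.211 -0.051
vertex -1.828 -2.861 -0.044
vertex -0.818 -1.514 0.525
endloop
endfacet
facet normal -0.321 -0.154 0.934
outer loop
vertex -0.818 -1.514 0.525
vertex -1.828 -2.861 -0.044
vertex -0.484 -2.163 0.533
endloop
endfacet
facet normal 0.829 0.431 0.356
outer loop
vertex -0.818 -1.514 0.525
vertex -0.484 -2.163 0.533
vertex -0.448 -1.741 -0.062
endloop
endfacet
facet normal -0.829 -0.431 -0.356
outer loop
vertex -1.828 -2.861 -0.044
vertex -1.792 -2.439 -0.638
vertex -1.458 -3.088 -0.631
endloop
endfacet
facet normal 0.236 -0.847 0.476
outer loop
vertex -1.828 -2.861 -0.044
vertex -1.458 -3.088 -0.631
vertex -0.484 -2.163 0.533
endloop
endfacet
facet normal 0.235 -0.847 0.477
outer loop
vertex -0.484 -2.163 0.533
vertex -1.458 -3.088 -0.631
vertex -0.114 -2.391 -0.054
endloop
endfacet
facet normal 0.830 0.431 0.356
outer loop
vertex -0.484 -2.163 0.533
vertex -0.114 -2.391 -0.054
vertex -0.448 -1.741 -0.062
endloop
endfacet
facet normal -0.829 -0.431 -0.356
outer loop
vertex -1.458 -3.088 -0.631
vertex -1.792 -2.439 -0.638
vertex -1.422 -2.666 -1.225
endloop
endfacet
facet normal 0.556 -0.693 -0.459
outer loop
vertex -1.458 -3.088 -0.631
vertex -1.422 -2.666 -1.225
vertex -0.114 -2.391 -0.054
endloop
endfacet
facet normal 0.556 -0.693 -0.458
outer loop
vertex -0.114 -2.391 -0.054
vertex -1.422 -2.666 -1.225
vertex -0.078 -1.969 -0.649
endloop
endfacet
facet normal 0.830 0.431 0.356
outer loop
vertex -0.114 -2.391 -0.054
vertex -0.078 -1.969 -0.649
vertex -0.448 -1.741 -0.062
endloop
endfacet
facet normal -0.592 0.492 0.639
outer loop
vertex 0.963 -3.198 3.236
vertex 0.86 -1.727 2.007
vertex -0.051 -3.719 2.698
endloop
endfacet
facet normal 0.054 -0.766 0.640
outer loop
vertex 1.12 -4.693 1.433
vertex 0.963 -3.198 3.236
vertex -0.051 -3.719 2.698
endloop
endfacet
facet normal -0.591 0.492 0.639
outer loop
vertex -0.051 -3.719 2.698
vertex 0.86 -1.727 2.007
vertex -0.154 -2.247 1.469
endloop
endfacet
facet normal -0.805 -0.413 -0.427
outer loop
vertex -0.154 -2.247 1.469
vertex 1.12 -4.693 1.433
vertex -0.051 -3.719 2.698
endloop
endfacet
facet normal 0.805 0.413 0.427
outer loop
vertex 0.963 -3.198 3.236
vertex 2.031 -2.701 0.742
vertex 0.86 -1.727 2.007
endloop
endfacet
facet normal 0.053 -0.766 0.640
outer loop
vertex 2.134 -4.173 1.971
vertex 0.963 -3.198 3.236
vertex 1.12 -4.693 1.433
endloop
endfacet
facet normal 0.805 0.413 0.427
outer loop
vertex 2.134 -4.173 1.971
vertex 2.031 -2.701 0.742
vertex 0.963 -3.198 3.236
endloop
endfacet
facet normal -0.054 0.767 -0.640
outer loop
vertex 0.86 -1.727 2.007
vertex 2.031 -2.701 0.742
vertex -0.154 -2.247 1.469
endloop
endfacet
facet normal -0.805 -0.413 -0.427
outer loop
vertex 1.017 -3.222 0.204
vertex 1.12 -4.693 1.433
vertex -0.154 -2.247 1.469
endloop
endfacet
facet normal -0.054 0.766 -0.640
outer loop
vertex -0.154 -2.247 1.469
vertex 2.031 -2.701 0.742
vertex 1.017 -3.222 0.204
endloop
endfacet
facet normal 0.591 -0.492 -0.639
outer loop
vertex 1.017 -3.222 0.204
vertex 2.134 -4.173 1.971
vertex 1.12 -4.693 1.433
endloop
endfacet
facet normal 0.592 -0.492 -0.639
outer loop
vertex 2.031 -2.701 0.742
vertex 2.134 -4.173 1.971
vertex 1.017 -3.222 0.204
endloop
endfacet

endsolid


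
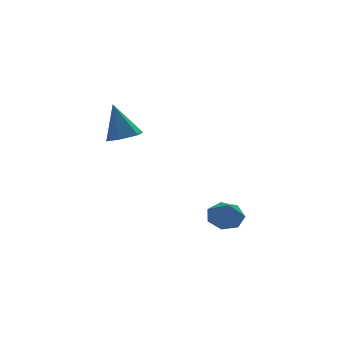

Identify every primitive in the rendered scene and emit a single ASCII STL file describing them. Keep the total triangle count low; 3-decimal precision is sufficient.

solid 
facet normal 0.166 -0.346 -0.923
outer loop
vertex -0.026 0.619 2.335
vertex -0.521 -0.121 2.523
vertex -0.922 0.618 2.174
endloop
endfacet
facet normal -0.004 1.000 0.017
outer loop
vertex -0.026 0.619 2.335
vertex -0.922 0.618 2.174
vertex -0.859 0.581 4.397
endloop
endfacet
facet normal 0.166 -0.346 -0.923
outer loop
vertex -0.922 0.618 2.174
vertex -0.521 -0.121 2.523
vertex -1.417 -0.122 2.362
endloop
endfacet
facet normal -0.827 0.561 0.033
outer loop
vertex -0.922 0.618 2.174
vertex -1.417 -0.122 2.362
vertex -0.859 0.581 4.397
endloop
endfacet
facet normal 0.166 -0.346 -0.923
outer loop
vertex -1.417 -0.122 2.362
vertex -0.521 -0.121 2.523
vertex -1.016 -0.861 2.711
endloop
endfacet
facet normal -0.883 -0.313 0.350
outer loop
vertex -1.417 -0.122 2.362
vertex -1.016 -0.861 2.711
vertex -0.859 0.581 4.397
endloop
endfacet
facet normal 0.166 -0.346 -0.923
outer loop
vertex -1.016 -0.861 2.711
vertex -0.521 -0.121 2.523
vertex -0.121 -0.86 2.872
endloop
endfacet
facet normal -0.116 -0.749 0.652
outer loop
vertex -1.016 -0.861 2.711
vertex -0.121 -0.86 2.872
vertex -0.859 0.581 4.397
endloop
endfacet
facet normal 0.166 -0.346 -0.923
outer loop
vertex -0.121 -0.86 2.872
vertex -0.521 -0.121 2.523
vertex 0.375 -0.12 2.684
endloop
endfacet
facet normal 0.706 -0.312 0.636
outer loop
vertex -0.121 -0.86 2.872
vertex 0.375 -0.12 2.684
vertex -0.859 0.581 4.397
endloop
endfacet
facet normal 0.166 -0.346 -0.923
outer loop
vertex 0.375 -0.12 2.684
vertex -0.521 -0.121 2.523
vertex -0.026 0.619 2.335
endloop
endfacet
facet normal 0.762 0.564 0.318
outer loop
vertex 0.375 -0.12 2.684
vertex -0.026 0.619 2.335
vertex -0.859 0.581 4.397
endloop
endfacet
facet normal 0.119 0.600 -0.791
outer loop
vertex 4.834 -0.871 -2.482
vertex 4.074 -1.25 -2.884
vertex 4.125 -0.506 -2.312
endloop
endfacet
facet normal 0.348 0.257 0.901
outer loop
vertex 4.834 -0.871 -2.482
vertex 4.125 -0.506 -2.312
vertex 3.906 -2.09 -1.776
endloop
endfacet
facet normal 0.119 0.600 -0.791
outer loop
vertex 4.125 -0.506 -2.312
vertex 4.074 -1.25 -2.884
vertex 3.377 -0.701 -2.572
endloop
endfacet
facet normal -0.387 0.343 0.856
outer loop
vertex 4.125 -0.506 -2.312
vertex 3.377 -0.701 -2.572
vertex 3.906 -2.09 -1.776
endloop
endfacet
facet normal 0.120 0.601 -0.790
outer loop
vertex 3.377 -0.701 -2.572
vertex 4.074 -1.25 -2.884
vertex 3.154 -1.309 -3.068
endloop
endfacet
facet normal -0.879 -0.064 0.473
outer loop
vertex 3.377 -0.701 -2.572
vertex 3.154 -1.309 -3.068
vertex 3.906 -2.09 -1.776
endloop
endfacet
facet normal 0.120 0.599 -0.792
outer loop
vertex 3.154 -1.309 -3.068
vertex 4.074 -1.25 -2.884
vertex 3.623 -1.873 -3.424
endloop
endfacet
facet normal -0.755 -0.655 0.043
outer loop
vertex 3.154 -1.309 -3.068
vertex 3.623 -1.873 -3.424
vertex 3.906 -2.09 -1.776
endloop
endfacet
facet normal 0.119 0.600 -0.791
outer loop
vertex 3.623 -1.873 -3.424
vertex 4.074 -1.25 -2.884
vertex 4.432 -1.968 -3.374
endloop
endfacet
facet normal -0.109 -0.988 -0.111
outer loop
vertex 3.623 -1.873 -3.424
vertex 4.432 -1.968 -3.374
vertex 3.906 -2.09 -1.776
endloop
endfacet
facet normal 0.120 0.600 -0.791
outer loop
vertex 4.432 -1.968 -3.374
vertex 4.074 -1.25 -2.884
vertex 4.971 -1.522 -2.954
endloop
endfacet
facet normal 0.572 -0.810 0.126
outer loop
vertex 4.432 -1.968 -3.374
vertex 4.971 -1.522 -2.954
vertex 3.906 -2.09 -1.776
endloop
endfacet
facet normal 0.120 0.599 -0.792
outer loop
vertex 4.971 -1.522 -2.954
vertex 4.074 -1.25 -2.884
vertex 4.834 -0.871 -2.482
endloop
endfacet
facet normal 0.775 -0.256 0.578
outer loop
vertex 4.971 -1.522 -2.954
vertex 4.834 -0.871 -2.482
vertex 3.906 -2.09 -1.776
endloop
endfacet

endsolid


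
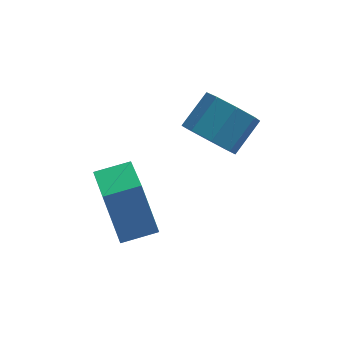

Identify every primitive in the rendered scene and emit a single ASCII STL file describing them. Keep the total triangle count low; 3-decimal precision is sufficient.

solid 
facet normal -0.525 -0.601 -0.603
outer loop
vertex 0.751 2.505 0.228
vertex 0.272 3.031 0.121
vertex 0.881 2.823 -0.202
endloop
endfacet
facet normal 0.818 -0.553 -0.162
outer loop
vertex 0.751 2.505 0.228
vertex 0.881 2.823 -0.202
vertex 1.308 3.142 0.867
endloop
endfacet
facet normal 0.819 -0.551 -0.163
outer loop
vertex 1.308 3.142 0.867
vertex 0.881 2.823 -0.202
vertex 1.437 3.461 0.436
endloop
endfacet
facet normal 0.525 0.601 0.602
outer loop
vertex 1.308 3.142 0.867
vertex 1.437 3.461 0.436
vertex 0.828 3.669 0.759
endloop
endfacet
facet normal -0.525 -0.603 -0.601
outer loop
vertex 0.881 2.823 -0.202
vertex 0.272 3.031 0.121
vertex 0.653 3.263 -0.444
endloop
endfacet
facet normal 0.744 0.019 -0.667
outer loop
vertex 0.881 2.823 -0.202
vertex 0.653 3.263 -0.444
vertex 1.437 3.461 0.436
endloop
endfacet
facet normal 0.745 0.017 -0.667
outer loop
vertex 1.437 3.461 0.436
vertex 0.653 3.263 -0.444
vertex 1.21 3.901 0.194
endloop
endfacet
facet normal 0.525 0.602 0.602
outer loop
vertex 1.437 3.461 0.436
vertex 1.21 3.901 0.194
vertex 0.828 3.669 0.759
endloop
endfacet
facet normal -0.526 -0.601 -0.602
outer loop
vertex 0.653 3.263 -0.444
vertex 0.272 3.031 0.121
vertex 0.203 3.568 -0.355
endloop
endfacet
facet normal 0.236 0.576 -0.782
outer loop
vertex 0.653 3.263 -0.444
vertex 0.203 3.568 -0.355
vertex 1.21 3.901 0.194
endloop
endfacet
facet normal 0.234 0.579 -0.781
outer loop
vertex 1.21 3.901 0.194
vertex 0.203 3.568 -0.355
vertex 0.759 4.205 0.284
endloop
endfacet
facet normal 0.525 0.601 0.602
outer loop
vertex 1.21 3.901 0.194
vertex 0.759 4.205 0.284
vertex 0.828 3.669 0.759
endloop
endfacet
facet normal -0.525 -0.601 -0.602
outer loop
vertex 0.203 3.568 -0.355
vertex 0.272 3.031 0.121
vertex -0.208 3.558 0.013
endloop
endfacet
facet normal -0.412 0.799 -0.438
outer loop
vertex 0.203 3.568 -0.355
vertex -0.208 3.558 0.013
vertex 0.759 4.205 0.284
endloop
endfacet
facet normal -0.412 0.799 -0.437
outer loop
vertex 0.759 4.205 0.284
vertex -0.208 3.558 0.013
vertex 0.349 4.195 0.652
endloop
endfacet
facet normal 0.526 0.601 0.602
outer loop
vertex 0.759 4.205 0.284
vertex 0.349 4.195 0.652
vertex 0.828 3.669 0.759
endloop
endfacet
facet normal -0.525 -0.601 -0.602
outer loop
vertex -0.208 3.558 0.013
vertex 0.272 3.031 0.121
vertex -0.337 3.239 0.444
endloop
endfacet
facet normal -0.818 0.551 0.163
outer loop
vertex -0.208 3.558 0.013
vertex -0.337 3.239 0.444
vertex 0.349 4.195 0.652
endloop
endfacet
facet normal -0.818 0.552 0.161
outer loop
vertex 0.349 4.195 0.652
vertex -0.337 3.239 0.444
vertex 0.219 3.877 1.082
endloop
endfacet
facet normal 0.525 0.601 0.603
outer loop
vertex 0.349 4.195 0.652
vertex 0.219 3.877 1.082
vertex 0.828 3.669 0.759
endloop
endfacet
facet normal -0.525 -0.602 -0.602
outer loop
vertex -0.337 3.239 0.444
vertex 0.272 3.031 0.121
vertex -0.11 2.799 0.686
endloop
endfacet
facet normal -0.745 -0.018 0.667
outer loop
vertex -0.337 3.239 0.444
vertex -0.11 2.799 0.686
vertex 0.219 3.877 1.082
endloop
endfacet
facet normal -0.744 -0.018 0.668
outer loop
vertex 0.219 3.877 1.082
vertex -0.11 2.799 0.686
vertex 0.447 3.437 1.324
endloop
endfacet
facet normal 0.525 0.603 0.601
outer loop
vertex 0.219 3.877 1.082
vertex 0.447 3.437 1.324
vertex 0.828 3.669 0.759
endloop
endfacet
facet normal -0.525 -0.601 -0.602
outer loop
vertex -0.11 2.799 0.686
vertex 0.272 3.031 0.121
vertex 0.341 2.495 0.596
endloop
endfacet
facet normal -0.234 -0.578 0.782
outer loop
vertex -0.11 2.799 0.686
vertex 0.341 2.495 0.596
vertex 0.447 3.437 1.324
endloop
endfacet
facet normal -0.237 -0.577 0.781
outer loop
vertex 0.447 3.437 1.324
vertex 0.341 2.495 0.596
vertex 0.897 3.132 1.235
endloop
endfacet
facet normal 0.526 0.601 0.602
outer loop
vertex 0.447 3.437 1.324
vertex 0.897 3.132 1.235
vertex 0.828 3.669 0.759
endloop
endfacet
facet normal -0.526 -0.601 -0.602
outer loop
vertex 0.341 2.495 0.596
vertex 0.272 3.031 0.121
vertex 0.751 2.505 0.228
endloop
endfacet
facet normal 0.412 -0.799 0.438
outer loop
vertex 0.341 2.495 0.596
vertex 0.751 2.505 0.228
vertex 0.897 3.132 1.235
endloop
endfacet
facet normal 0.412 -0.799 0.438
outer loop
vertex 0.897 3.132 1.235
vertex 0.751 2.505 0.228
vertex 1.308 3.142 0.867
endloop
endfacet
facet normal 0.525 0.601 0.602
outer loop
vertex 0.897 3.132 1.235
vertex 1.308 3.142 0.867
vertex 0.828 3.669 0.759
endloop
endfacet
facet normal -0.942 -0.270 -0.197
outer loop
vertex -2.039 1.346 -0.34
vertex -2.338 2.817 -0.922
vertex -1.65 0.92 -1.615
endloop
endfacet
facet normal 0.186 -0.913 0.362
outer loop
vertex -0.802 1.163 -1.438
vertex -2.039 1.346 -0.34
vertex -1.65 0.92 -1.615
endloop
endfacet
facet normal -0.943 -0.270 -0.197
outer loop
vertex -1.65 0.92 -1.615
vertex -2.338 2.817 -0.922
vertex -1.949 2.391 -2.198
endloop
endfacet
facet normal 0.277 -0.305 -0.911
outer loop
vertex -1.949 2.391 -2.198
vertex -0.802 1.163 -1.438
vertex -1.65 0.92 -1.615
endloop
endfacet
facet normal -0.277 0.304 0.911
outer loop
vertex -2.039 1.346 -0.34
vertex -1.49 3.06 -0.745
vertex -2.338 2.817 -0.922
endloop
endfacet
facet normal 0.186 -0.914 0.362
outer loop
vertex -1.191 1.589 -0.162
vertex -2.039 1.346 -0.34
vertex -0.802 1.163 -1.438
endloop
endfacet
facet normal -0.278 0.304 0.911
outer loop
vertex -1.191 1.589 -0.162
vertex -1.49 3.06 -0.745
vertex -2.039 1.346 -0.34
endloop
endfacet
facet normal -0.186 0.913 -0.362
outer loop
vertex -2.338 2.817 -0.922
vertex -1.49 3.06 -0.745
vertex -1.949 2.391 -2.198
endloop
endfacet
facet normal 0.278 -0.304 -0.911
outer loop
vertex -1.101 2.634 -2.02
vertex -0.802 1.163 -1.438
vertex -1.949 2.391 -2.198
endloop
endfacet
facet normal -0.186 0.914 -0.362
outer loop
vertex -1.949 2.391 -2.198
vertex -1.49 3.06 -0.745
vertex -1.101 2.634 -2.02
endloop
endfacet
facet normal 0.943 0.270 0.197
outer loop
vertex -1.101 2.634 -2.02
vertex -1.191 1.589 -0.162
vertex -0.802 1.163 -1.438
endloop
endfacet
facet normal 0.942 0.270 0.197
outer loop
vertex -1.49 3.06 -0.745
vertex -1.191 1.589 -0.162
vertex -1.101 2.634 -2.02
endloop
endfacet

endsolid


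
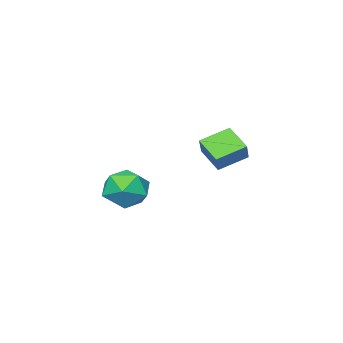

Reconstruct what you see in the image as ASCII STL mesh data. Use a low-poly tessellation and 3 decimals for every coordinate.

solid 
facet normal -0.636 0.165 0.754
outer loop
vertex -0.02 -1.62 0.04
vertex 0.474 -2.398 0.627
vertex 0.82 -1.363 0.692
endloop
endfacet
facet normal -0.527 0.761 0.379
outer loop
vertex -0.02 -1.62 0.04
vertex 0.82 -1.363 0.692
vertex 0.745 -0.919 -0.305
endloop
endfacet
facet normal -0.714 0.633 -0.298
outer loop
vertex -0.02 -1.62 0.04
vertex 0.745 -0.919 -0.305
vertex 0.354 -1.681 -0.985
endloop
endfacet
facet normal -0.939 -0.043 -0.340
outer loop
vertex -0.02 -1.62 0.04
vertex 0.354 -1.681 -0.985
vertex 0.187 -2.595 -0.409
endloop
endfacet
facet normal -0.891 -0.332 0.310
outer loop
vertex -0.02 -1.62 0.04
vertex 0.187 -2.595 -0.409
vertex 0.474 -2.398 0.627
endloop
endfacet
facet normal 0.173 0.905 0.390
outer loop
vertex 0.745 -0.919 -0.305
vertex 0.82 -1.363 0.692
vertex 1.713 -1.265 0.069
endloop
endfacet
facet normal -0.004 -0.061 0.998
outer loop
vertex 0.82 -1.363 0.692
vertex 0.474 -2.398 0.627
vertex 1.546 -2.179 0.645
endloop
endfacet
facet normal -0.417 -0.865 0.280
outer loop
vertex 0.474 -2.398 0.627
vertex 0.187 -2.595 -0.409
vertex 1.155 -2.941 -0.035
endloop
endfacet
facet normal -0.496 -0.396 -0.773
outer loop
vertex 0.187 -2.595 -0.409
vertex 0.354 -1.681 -0.985
vertex 1.08 -2.497 -1.032
endloop
endfacet
facet normal -0.130 0.697 -0.706
outer loop
vertex 0.354 -1.681 -0.985
vertex 0.745 -0.919 -0.305
vertex 1.426 -1.462 -0.967
endloop
endfacet
facet normal 0.939 0.043 0.340
outer loop
vertex 1.92 -2.24 -0.38
vertex 1.713 -1.265 0.069
vertex 1.546 -2.179 0.645
endloop
endfacet
facet normal 0.714 -0.633 0.298
outer loop
vertex 1.92 -2.24 -0.38
vertex 1.546 -2.179 0.645
vertex 1.155 -2.941 -0.035
endloop
endfacet
facet normal 0.527 -0.761 -0.379
outer loop
vertex 1.92 -2.24 -0.38
vertex 1.155 -2.941 -0.035
vertex 1.08 -2.497 -1.032
endloop
endfacet
facet normal 0.636 -0.165 -0.754
outer loop
vertex 1.92 -2.24 -0.38
vertex 1.08 -2.497 -1.032
vertex 1.426 -1.462 -0.967
endloop
endfacet
facet normal 0.891 0.332 -0.310
outer loop
vertex 1.92 -2.24 -0.38
vertex 1.426 -1.462 -0.967
vertex 1.713 -1.265 0.069
endloop
endfacet
facet normal 0.496 0.396 0.773
outer loop
vertex 1.546 -2.179 0.645
vertex 1.713 -1.265 0.069
vertex 0.82 -1.363 0.692
endloop
endfacet
facet normal 0.130 -0.697 0.706
outer loop
vertex 1.155 -2.941 -0.035
vertex 1.546 -2.179 0.645
vertex 0.474 -2.398 0.627
endloop
endfacet
facet normal -0.173 -0.905 -0.390
outer loop
vertex 1.08 -2.497 -1.032
vertex 1.155 -2.941 -0.035
vertex 0.187 -2.595 -0.409
endloop
endfacet
facet normal 0.004 0.061 -0.998
outer loop
vertex 1.426 -1.462 -0.967
vertex 1.08 -2.497 -1.032
vertex 0.354 -1.681 -0.985
endloop
endfacet
facet normal 0.417 0.865 -0.280
outer loop
vertex 1.713 -1.265 0.069
vertex 1.426 -1.462 -0.967
vertex 0.745 -0.919 -0.305
endloop
endfacet
facet normal -0.510 -0.416 -0.753
outer loop
vertex -3.529 -2.34 0.706
vertex -4.759 -1.834 1.259
vertex -3.387 -1.208 -0.015
endloop
endfacet
facet normal 0.854 -0.352 -0.384
outer loop
vertex -2.821 -0.746 0.821
vertex -3.529 -2.34 0.706
vertex -3.387 -1.208 -0.015
endloop
endfacet
facet normal -0.510 -0.415 -0.753
outer loop
vertex -3.387 -1.208 -0.015
vertex -4.759 -1.834 1.259
vertex -4.617 -0.701 0.538
endloop
endfacet
facet normal 0.105 0.838 -0.535
outer loop
vertex -4.617 -0.701 0.538
vertex -2.821 -0.746 0.821
vertex -3.387 -1.208 -0.015
endloop
endfacet
facet normal -0.105 -0.839 0.534
outer loop
vertex -3.529 -2.34 0.706
vertex -4.193 -1.372 2.095
vertex -4.759 -1.834 1.259
endloop
endfacet
facet normal 0.854 -0.351 -0.384
outer loop
vertex -2.963 -1.879 1.542
vertex -3.529 -2.34 0.706
vertex -2.821 -0.746 0.821
endloop
endfacet
facet normal -0.106 -0.839 0.534
outer loop
vertex -2.963 -1.879 1.542
vertex -4.193 -1.372 2.095
vertex -3.529 -2.34 0.706
endloop
endfacet
facet normal -0.854 0.351 0.384
outer loop
vertex -4.759 -1.834 1.259
vertex -4.193 -1.372 2.095
vertex -4.617 -0.701 0.538
endloop
endfacet
facet normal 0.105 0.839 -0.534
outer loop
vertex -4.051 -0.24 1.374
vertex -2.821 -0.746 0.821
vertex -4.617 -0.701 0.538
endloop
endfacet
facet normal -0.854 0.352 0.384
outer loop
vertex -4.617 -0.701 0.538
vertex -4.193 -1.372 2.095
vertex -4.051 -0.24 1.374
endloop
endfacet
facet normal 0.510 0.416 0.753
outer loop
vertex -4.051 -0.24 1.374
vertex -2.963 -1.879 1.542
vertex -2.821 -0.746 0.821
endloop
endfacet
facet normal 0.510 0.416 0.753
outer loop
vertex -4.193 -1.372 2.095
vertex -2.963 -1.879 1.542
vertex -4.051 -0.24 1.374
endloop
endfacet

endsolid


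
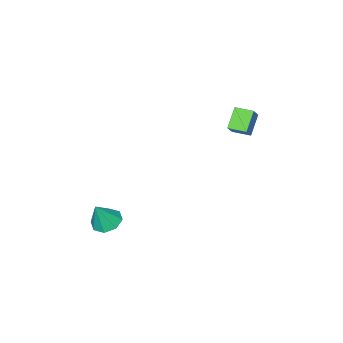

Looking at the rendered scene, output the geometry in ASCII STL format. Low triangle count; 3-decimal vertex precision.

solid 
facet normal -0.423 0.037 -0.905
outer loop
vertex 2.398 1.384 -3.44
vertex 1.889 0.974 -3.219
vertex 1.992 1.656 -3.239
endloop
endfacet
facet normal 0.618 0.750 0.234
outer loop
vertex 2.398 1.384 -3.44
vertex 1.992 1.656 -3.239
vertex 2.431 0.926 -2.061
endloop
endfacet
facet normal -0.424 0.037 -0.905
outer loop
vertex 1.992 1.656 -3.239
vertex 1.889 0.974 -3.219
vertex 1.526 1.529 -3.026
endloop
endfacet
facet normal 0.008 0.851 0.525
outer loop
vertex 1.992 1.656 -3.239
vertex 1.526 1.529 -3.026
vertex 2.431 0.926 -2.061
endloop
endfacet
facet normal -0.424 0.038 -0.905
outer loop
vertex 1.526 1.529 -3.026
vertex 1.889 0.974 -3.219
vertex 1.272 1.077 -2.926
endloop
endfacet
facet normal -0.498 0.445 0.745
outer loop
vertex 1.526 1.529 -3.026
vertex 1.272 1.077 -2.926
vertex 2.431 0.926 -2.061
endloop
endfacet
facet normal -0.423 0.038 -0.905
outer loop
vertex 1.272 1.077 -2.926
vertex 1.889 0.974 -3.219
vertex 1.38 0.564 -2.998
endloop
endfacet
facet normal -0.601 -0.234 0.764
outer loop
vertex 1.272 1.077 -2.926
vertex 1.38 0.564 -2.998
vertex 2.431 0.926 -2.061
endloop
endfacet
facet normal -0.425 0.040 -0.905
outer loop
vertex 1.38 0.564 -2.998
vertex 1.889 0.974 -3.219
vertex 1.785 0.293 -3.2
endloop
endfacet
facet normal -0.240 -0.785 0.572
outer loop
vertex 1.38 0.564 -2.998
vertex 1.785 0.293 -3.2
vertex 2.431 0.926 -2.061
endloop
endfacet
facet normal -0.423 0.039 -0.905
outer loop
vertex 1.785 0.293 -3.2
vertex 1.889 0.974 -3.219
vertex 2.251 0.42 -3.412
endloop
endfacet
facet normal 0.370 -0.885 0.282
outer loop
vertex 1.785 0.293 -3.2
vertex 2.251 0.42 -3.412
vertex 2.431 0.926 -2.061
endloop
endfacet
facet normal -0.424 0.038 -0.905
outer loop
vertex 2.251 0.42 -3.412
vertex 1.889 0.974 -3.219
vertex 2.505 0.872 -3.512
endloop
endfacet
facet normal 0.876 -0.478 0.062
outer loop
vertex 2.251 0.42 -3.412
vertex 2.505 0.872 -3.512
vertex 2.431 0.926 -2.061
endloop
endfacet
facet normal -0.424 0.039 -0.905
outer loop
vertex 2.505 0.872 -3.512
vertex 1.889 0.974 -3.219
vertex 2.398 1.384 -3.44
endloop
endfacet
facet normal 0.979 0.199 0.043
outer loop
vertex 2.505 0.872 -3.512
vertex 2.398 1.384 -3.44
vertex 2.431 0.926 -2.061
endloop
endfacet
facet normal -0.670 -0.290 0.684
outer loop
vertex -3.379 2.929 2.069
vertex -3.711 3.668 2.057
vertex -3.912 2.68 1.441
endloop
endfacet
facet normal 0.409 -0.912 0.015
outer loop
vertex -3.189 2.992 0.703
vertex -3.379 2.929 2.069
vertex -3.912 2.68 1.441
endloop
endfacet
facet normal -0.669 -0.290 0.684
outer loop
vertex -3.912 2.68 1.441
vertex -3.711 3.668 2.057
vertex -4.244 3.419 1.43
endloop
endfacet
facet normal -0.620 -0.289 -0.729
outer loop
vertex -4.244 3.419 1.43
vertex -3.189 2.992 0.703
vertex -3.912 2.68 1.441
endloop
endfacet
facet normal 0.619 0.290 0.729
outer loop
vertex -3.379 2.929 2.069
vertex -2.988 3.98 1.319
vertex -3.711 3.668 2.057
endloop
endfacet
facet normal 0.409 -0.912 0.015
outer loop
vertex -2.656 3.241 1.33
vertex -3.379 2.929 2.069
vertex -3.189 2.992 0.703
endloop
endfacet
facet normal 0.620 0.289 0.729
outer loop
vertex -2.656 3.241 1.33
vertex -2.988 3.98 1.319
vertex -3.379 2.929 2.069
endloop
endfacet
facet normal -0.409 0.912 -0.015
outer loop
vertex -3.711 3.668 2.057
vertex -2.988 3.98 1.319
vertex -4.244 3.419 1.43
endloop
endfacet
facet normal -0.620 -0.290 -0.729
outer loop
vertex -3.521 3.731 0.691
vertex -3.189 2.992 0.703
vertex -4.244 3.419 1.43
endloop
endfacet
facet normal -0.409 0.912 -0.015
outer loop
vertex -4.244 3.419 1.43
vertex -2.988 3.98 1.319
vertex -3.521 3.731 0.691
endloop
endfacet
facet normal 0.669 0.290 -0.684
outer loop
vertex -3.521 3.731 0.691
vertex -2.656 3.241 1.33
vertex -3.189 2.992 0.703
endloop
endfacet
facet normal 0.670 0.291 -0.684
outer loop
vertex -2.988 3.98 1.319
vertex -2.656 3.241 1.33
vertex -3.521 3.731 0.691
endloop
endfacet

endsolid


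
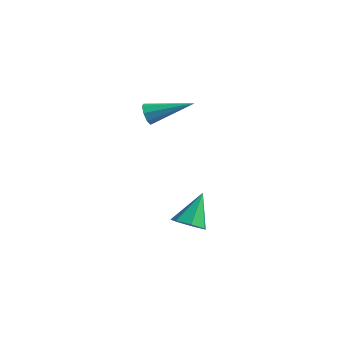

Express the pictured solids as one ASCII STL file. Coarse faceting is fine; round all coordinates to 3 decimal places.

solid 
facet normal -0.695 -0.636 -0.335
outer loop
vertex 0.557 -0.139 2.729
vertex 0.255 -0.046 3.18
vertex 0.288 0.181 2.68
endloop
endfacet
facet normal 0.492 0.288 -0.822
outer loop
vertex 0.557 -0.139 2.729
vertex 0.288 0.181 2.68
vertex 1.625 1.206 3.84
endloop
endfacet
facet normal -0.695 -0.636 -0.335
outer loop
vertex 0.288 0.181 2.68
vertex 0.255 -0.046 3.18
vertex 0.0 0.368 2.923
endloop
endfacet
facet normal -0.038 0.770 -0.637
outer loop
vertex 0.288 0.181 2.68
vertex 0.0 0.368 2.923
vertex 1.625 1.206 3.84
endloop
endfacet
facet normal -0.696 -0.636 -0.334
outer loop
vertex 0.0 0.368 2.923
vertex 0.255 -0.046 3.18
vertex -0.139 0.313 3.317
endloop
endfacet
facet normal -0.444 0.895 -0.032
outer loop
vertex 0.0 0.368 2.923
vertex -0.139 0.313 3.317
vertex 1.625 1.206 3.84
endloop
endfacet
facet normal -0.696 -0.635 -0.335
outer loop
vertex -0.139 0.313 3.317
vertex 0.255 -0.046 3.18
vertex -0.047 0.047 3.63
endloop
endfacet
facet normal -0.489 0.589 0.644
outer loop
vertex -0.139 0.313 3.317
vertex -0.047 0.047 3.63
vertex 1.625 1.206 3.84
endloop
endfacet
facet normal -0.695 -0.636 -0.335
outer loop
vertex -0.047 0.047 3.63
vertex 0.255 -0.046 3.18
vertex 0.222 -0.273 3.679
endloop
endfacet
facet normal -0.145 0.030 0.989
outer loop
vertex -0.047 0.047 3.63
vertex 0.222 -0.273 3.679
vertex 1.625 1.206 3.84
endloop
endfacet
facet normal -0.695 -0.636 -0.335
outer loop
vertex 0.222 -0.273 3.679
vertex 0.255 -0.046 3.18
vertex 0.51 -0.46 3.436
endloop
endfacet
facet normal 0.385 -0.453 0.804
outer loop
vertex 0.222 -0.273 3.679
vertex 0.51 -0.46 3.436
vertex 1.625 1.206 3.84
endloop
endfacet
facet normal -0.696 -0.635 -0.334
outer loop
vertex 0.51 -0.46 3.436
vertex 0.255 -0.046 3.18
vertex 0.649 -0.405 3.042
endloop
endfacet
facet normal 0.792 -0.578 0.199
outer loop
vertex 0.51 -0.46 3.436
vertex 0.649 -0.405 3.042
vertex 1.625 1.206 3.84
endloop
endfacet
facet normal -0.696 -0.635 -0.335
outer loop
vertex 0.649 -0.405 3.042
vertex 0.255 -0.046 3.18
vertex 0.557 -0.139 2.729
endloop
endfacet
facet normal 0.837 -0.271 -0.476
outer loop
vertex 0.649 -0.405 3.042
vertex 0.557 -0.139 2.729
vertex 1.625 1.206 3.84
endloop
endfacet
facet normal 0.125 -0.572 -0.811
outer loop
vertex 2.734 0.801 -2.675
vertex 2.355 0.236 -2.335
vertex 2.082 0.795 -2.771
endloop
endfacet
facet normal 0.024 0.975 -0.222
outer loop
vertex 2.734 0.801 -2.675
vertex 2.082 0.795 -2.771
vertex 2.145 1.204 -0.965
endloop
endfacet
facet normal 0.124 -0.572 -0.811
outer loop
vertex 2.082 0.795 -2.771
vertex 2.355 0.236 -2.335
vertex 1.635 0.369 -2.539
endloop
endfacet
facet normal -0.719 0.683 -0.130
outer loop
vertex 2.082 0.795 -2.771
vertex 1.635 0.369 -2.539
vertex 2.145 1.204 -0.965
endloop
endfacet
facet normal 0.124 -0.572 -0.811
outer loop
vertex 1.635 0.369 -2.539
vertex 2.355 0.236 -2.335
vertex 1.731 -0.157 -2.153
endloop
endfacet
facet normal -0.956 0.038 0.290
outer loop
vertex 1.635 0.369 -2.539
vertex 1.731 -0.157 -2.153
vertex 2.145 1.204 -0.965
endloop
endfacet
facet normal 0.124 -0.572 -0.810
outer loop
vertex 1.731 -0.157 -2.153
vertex 2.355 0.236 -2.335
vertex 2.296 -0.387 -1.904
endloop
endfacet
facet normal -0.509 -0.473 0.719
outer loop
vertex 1.731 -0.157 -2.153
vertex 2.296 -0.387 -1.904
vertex 2.145 1.204 -0.965
endloop
endfacet
facet normal 0.125 -0.572 -0.810
outer loop
vertex 2.296 -0.387 -1.904
vertex 2.355 0.236 -2.335
vertex 2.906 -0.148 -1.979
endloop
endfacet
facet normal 0.286 -0.467 0.837
outer loop
vertex 2.296 -0.387 -1.904
vertex 2.906 -0.148 -1.979
vertex 2.145 1.204 -0.965
endloop
endfacet
facet normal 0.124 -0.573 -0.810
outer loop
vertex 2.906 -0.148 -1.979
vertex 2.355 0.236 -2.335
vertex 3.101 0.381 -2.323
endloop
endfacet
facet normal 0.831 0.053 0.553
outer loop
vertex 2.906 -0.148 -1.979
vertex 3.101 0.381 -2.323
vertex 2.145 1.204 -0.965
endloop
endfacet
facet normal 0.124 -0.571 -0.811
outer loop
vertex 3.101 0.381 -2.323
vertex 2.355 0.236 -2.335
vertex 2.734 0.801 -2.675
endloop
endfacet
facet normal 0.715 0.694 0.083
outer loop
vertex 3.101 0.381 -2.323
vertex 2.734 0.801 -2.675
vertex 2.145 1.204 -0.965
endloop
endfacet

endsolid


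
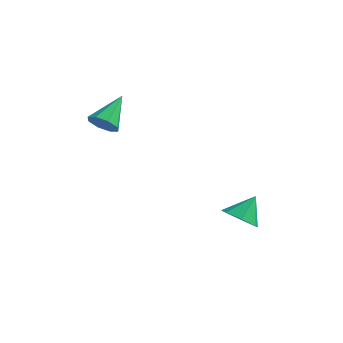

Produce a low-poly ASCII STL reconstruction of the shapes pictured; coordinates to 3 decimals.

solid 
facet normal -0.049 -0.830 -0.555
outer loop
vertex -2.426 -3.498 2.432
vertex -3.077 -3.748 2.863
vertex -2.968 -3.301 2.185
endloop
endfacet
facet normal 0.485 0.728 -0.484
outer loop
vertex -2.426 -3.498 2.432
vertex -2.968 -3.301 2.185
vertex -2.983 -2.112 3.957
endloop
endfacet
facet normal -0.047 -0.830 -0.555
outer loop
vertex -2.968 -3.301 2.185
vertex -3.077 -3.748 2.863
vertex -3.574 -3.366 2.334
endloop
endfacet
facet normal -0.221 0.809 -0.545
outer loop
vertex -2.968 -3.301 2.185
vertex -3.574 -3.366 2.334
vertex -2.983 -2.112 3.957
endloop
endfacet
facet normal -0.048 -0.831 -0.555
outer loop
vertex -3.574 -3.366 2.334
vertex -3.077 -3.748 2.863
vertex -3.889 -3.655 2.794
endloop
endfacet
facet normal -0.789 0.591 -0.169
outer loop
vertex -3.574 -3.366 2.334
vertex -3.889 -3.655 2.794
vertex -2.983 -2.112 3.957
endloop
endfacet
facet normal -0.048 -0.831 -0.555
outer loop
vertex -3.889 -3.655 2.794
vertex -3.077 -3.748 2.863
vertex -3.729 -3.998 3.294
endloop
endfacet
facet normal -0.884 0.202 0.421
outer loop
vertex -3.889 -3.655 2.794
vertex -3.729 -3.998 3.294
vertex -2.983 -2.112 3.957
endloop
endfacet
facet normal -0.048 -0.831 -0.555
outer loop
vertex -3.729 -3.998 3.294
vertex -3.077 -3.748 2.863
vertex -3.187 -4.195 3.542
endloop
endfacet
facet normal -0.452 -0.132 0.882
outer loop
vertex -3.729 -3.998 3.294
vertex -3.187 -4.195 3.542
vertex -2.983 -2.112 3.957
endloop
endfacet
facet normal -0.048 -0.831 -0.555
outer loop
vertex -3.187 -4.195 3.542
vertex -3.077 -3.748 2.863
vertex -2.581 -4.13 3.392
endloop
endfacet
facet normal 0.256 -0.213 0.943
outer loop
vertex -3.187 -4.195 3.542
vertex -2.581 -4.13 3.392
vertex -2.983 -2.112 3.957
endloop
endfacet
facet normal -0.047 -0.830 -0.555
outer loop
vertex -2.581 -4.13 3.392
vertex -3.077 -3.748 2.863
vertex -2.266 -3.841 2.933
endloop
endfacet
facet normal 0.823 0.005 0.568
outer loop
vertex -2.581 -4.13 3.392
vertex -2.266 -3.841 2.933
vertex -2.983 -2.112 3.957
endloop
endfacet
facet normal -0.048 -0.831 -0.554
outer loop
vertex -2.266 -3.841 2.933
vertex -3.077 -3.748 2.863
vertex -2.426 -3.498 2.432
endloop
endfacet
facet normal 0.919 0.395 -0.023
outer loop
vertex -2.266 -3.841 2.933
vertex -2.426 -3.498 2.432
vertex -2.983 -2.112 3.957
endloop
endfacet
facet normal -0.215 -0.660 -0.720
outer loop
vertex 3.764 -1.72 -3.112
vertex 2.808 -1.428 -3.094
vertex 3.559 -1.069 -3.647
endloop
endfacet
facet normal 0.924 0.370 0.097
outer loop
vertex 3.764 -1.72 -3.112
vertex 3.559 -1.069 -3.647
vertex 3.132 -0.432 -2.006
endloop
endfacet
facet normal -0.215 -0.660 -0.720
outer loop
vertex 3.559 -1.069 -3.647
vertex 2.808 -1.428 -3.094
vertex 2.788 -0.688 -3.766
endloop
endfacet
facet normal 0.459 0.862 -0.215
outer loop
vertex 3.559 -1.069 -3.647
vertex 2.788 -0.688 -3.766
vertex 3.132 -0.432 -2.006
endloop
endfacet
facet normal -0.215 -0.660 -0.720
outer loop
vertex 2.788 -0.688 -3.766
vertex 2.808 -1.428 -3.094
vertex 2.032 -0.865 -3.378
endloop
endfacet
facet normal -0.269 0.959 -0.087
outer loop
vertex 2.788 -0.688 -3.766
vertex 2.032 -0.865 -3.378
vertex 3.132 -0.432 -2.006
endloop
endfacet
facet normal -0.215 -0.660 -0.720
outer loop
vertex 2.032 -0.865 -3.378
vertex 2.808 -1.428 -3.094
vertex 1.86 -1.466 -2.776
endloop
endfacet
facet normal -0.711 0.589 0.384
outer loop
vertex 2.032 -0.865 -3.378
vertex 1.86 -1.466 -2.776
vertex 3.132 -0.432 -2.006
endloop
endfacet
facet normal -0.215 -0.660 -0.720
outer loop
vertex 1.86 -1.466 -2.776
vertex 2.808 -1.428 -3.094
vertex 2.402 -2.038 -2.413
endloop
endfacet
facet normal -0.535 0.029 0.844
outer loop
vertex 1.86 -1.466 -2.776
vertex 2.402 -2.038 -2.413
vertex 3.132 -0.432 -2.006
endloop
endfacet
facet normal -0.215 -0.660 -0.720
outer loop
vertex 2.402 -2.038 -2.413
vertex 2.808 -1.428 -3.094
vertex 3.249 -2.151 -2.562
endloop
endfacet
facet normal 0.127 -0.297 0.946
outer loop
vertex 2.402 -2.038 -2.413
vertex 3.249 -2.151 -2.562
vertex 3.132 -0.432 -2.006
endloop
endfacet
facet normal -0.215 -0.661 -0.719
outer loop
vertex 3.249 -2.151 -2.562
vertex 2.808 -1.428 -3.094
vertex 3.764 -1.72 -3.112
endloop
endfacet
facet normal 0.776 -0.145 0.613
outer loop
vertex 3.249 -2.151 -2.562
vertex 3.764 -1.72 -3.112
vertex 3.132 -0.432 -2.006
endloop
endfacet

endsolid


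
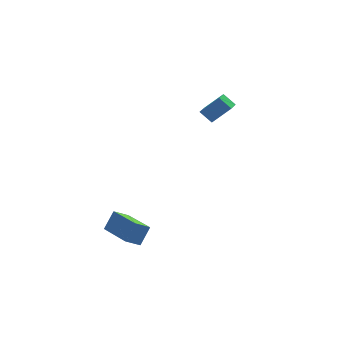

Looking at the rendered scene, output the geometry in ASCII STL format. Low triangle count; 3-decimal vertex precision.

solid 
facet normal -0.482 -0.248 -0.840
outer loop
vertex -4.191 -2.531 -2.16
vertex -4.642 -0.558 -2.483
vertex -3.504 -2.443 -2.58
endloop
endfacet
facet normal 0.220 -0.963 0.158
outer loop
vertex -2.998 -2.182 -1.697
vertex -4.191 -2.531 -2.16
vertex -3.504 -2.443 -2.58
endloop
endfacet
facet normal -0.482 -0.248 -0.841
outer loop
vertex -3.504 -2.443 -2.58
vertex -4.642 -0.558 -2.483
vertex -3.955 -0.469 -2.903
endloop
endfacet
facet normal 0.848 0.109 -0.518
outer loop
vertex -3.955 -0.469 -2.903
vertex -2.998 -2.182 -1.697
vertex -3.504 -2.443 -2.58
endloop
endfacet
facet normal -0.848 -0.109 0.518
outer loop
vertex -4.191 -2.531 -2.16
vertex -4.136 -0.297 -1.6
vertex -4.642 -0.558 -2.483
endloop
endfacet
facet normal 0.221 -0.963 0.157
outer loop
vertex -3.685 -2.271 -1.277
vertex -4.191 -2.531 -2.16
vertex -2.998 -2.182 -1.697
endloop
endfacet
facet normal -0.848 -0.109 0.518
outer loop
vertex -3.685 -2.271 -1.277
vertex -4.136 -0.297 -1.6
vertex -4.191 -2.531 -2.16
endloop
endfacet
facet normal -0.221 0.962 -0.158
outer loop
vertex -4.642 -0.558 -2.483
vertex -4.136 -0.297 -1.6
vertex -3.955 -0.469 -2.903
endloop
endfacet
facet normal 0.848 0.109 -0.518
outer loop
vertex -3.449 -0.209 -2.02
vertex -2.998 -2.182 -1.697
vertex -3.955 -0.469 -2.903
endloop
endfacet
facet normal -0.220 0.963 -0.158
outer loop
vertex -3.955 -0.469 -2.903
vertex -4.136 -0.297 -1.6
vertex -3.449 -0.209 -2.02
endloop
endfacet
facet normal 0.482 0.248 0.841
outer loop
vertex -3.449 -0.209 -2.02
vertex -3.685 -2.271 -1.277
vertex -2.998 -2.182 -1.697
endloop
endfacet
facet normal 0.482 0.248 0.840
outer loop
vertex -4.136 -0.297 -1.6
vertex -3.685 -2.271 -1.277
vertex -3.449 -0.209 -2.02
endloop
endfacet
facet normal -0.705 0.134 -0.696
outer loop
vertex 0.961 3.644 1.941
vertex 1.521 4.738 1.585
vertex 1.424 3.228 1.392
endloop
endfacet
facet normal -0.437 -0.855 0.279
outer loop
vertex 2.299 3.062 2.255
vertex 0.961 3.644 1.941
vertex 1.424 3.228 1.392
endloop
endfacet
facet normal -0.705 0.134 -0.696
outer loop
vertex 1.424 3.228 1.392
vertex 1.521 4.738 1.585
vertex 1.984 4.323 1.036
endloop
endfacet
facet normal 0.558 -0.501 -0.662
outer loop
vertex 1.984 4.323 1.036
vertex 2.299 3.062 2.255
vertex 1.424 3.228 1.392
endloop
endfacet
facet normal -0.558 0.501 0.662
outer loop
vertex 0.961 3.644 1.941
vertex 2.396 4.572 2.448
vertex 1.521 4.738 1.585
endloop
endfacet
facet normal -0.437 -0.855 0.278
outer loop
vertex 1.836 3.477 2.804
vertex 0.961 3.644 1.941
vertex 2.299 3.062 2.255
endloop
endfacet
facet normal -0.558 0.500 0.662
outer loop
vertex 1.836 3.477 2.804
vertex 2.396 4.572 2.448
vertex 0.961 3.644 1.941
endloop
endfacet
facet normal 0.437 0.855 -0.278
outer loop
vertex 1.521 4.738 1.585
vertex 2.396 4.572 2.448
vertex 1.984 4.323 1.036
endloop
endfacet
facet normal 0.557 -0.501 -0.662
outer loop
vertex 2.859 4.156 1.899
vertex 2.299 3.062 2.255
vertex 1.984 4.323 1.036
endloop
endfacet
facet normal 0.438 0.855 -0.278
outer loop
vertex 1.984 4.323 1.036
vertex 2.396 4.572 2.448
vertex 2.859 4.156 1.899
endloop
endfacet
facet normal 0.705 -0.134 0.696
outer loop
vertex 2.859 4.156 1.899
vertex 1.836 3.477 2.804
vertex 2.299 3.062 2.255
endloop
endfacet
facet normal 0.705 -0.134 0.696
outer loop
vertex 2.396 4.572 2.448
vertex 1.836 3.477 2.804
vertex 2.859 4.156 1.899
endloop
endfacet

endsolid
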